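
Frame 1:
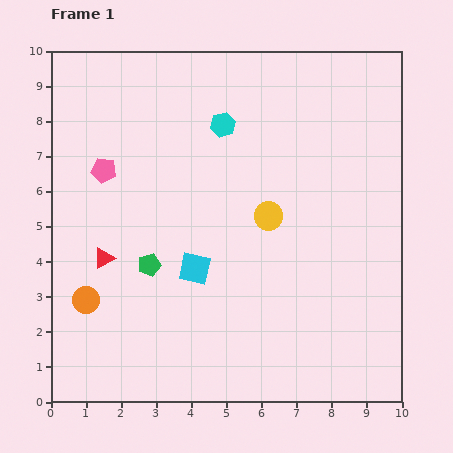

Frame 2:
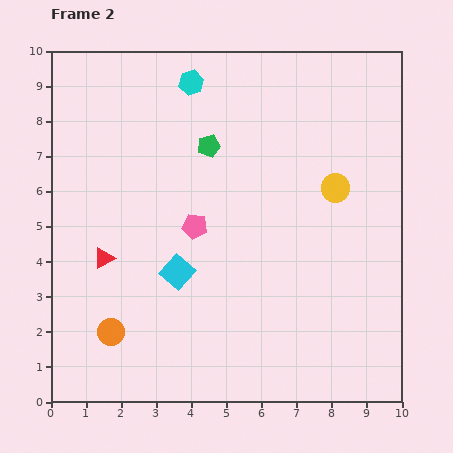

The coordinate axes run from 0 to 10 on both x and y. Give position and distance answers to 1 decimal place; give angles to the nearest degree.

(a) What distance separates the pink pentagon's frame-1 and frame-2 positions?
3.1

The pink pentagon moved from (1.5, 6.6) to (4.1, 5.0), a distance of √(2.6² + 1.6²) ≈ 3.1.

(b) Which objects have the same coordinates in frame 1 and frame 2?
the red triangle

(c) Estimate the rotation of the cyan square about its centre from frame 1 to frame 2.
28° clockwise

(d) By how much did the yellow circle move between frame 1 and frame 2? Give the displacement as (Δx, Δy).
(1.9, 0.8)

The yellow circle was at (6.2, 5.3) in frame 1 and (8.1, 6.1) in frame 2.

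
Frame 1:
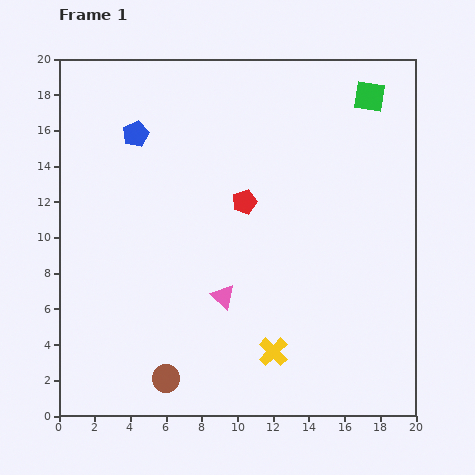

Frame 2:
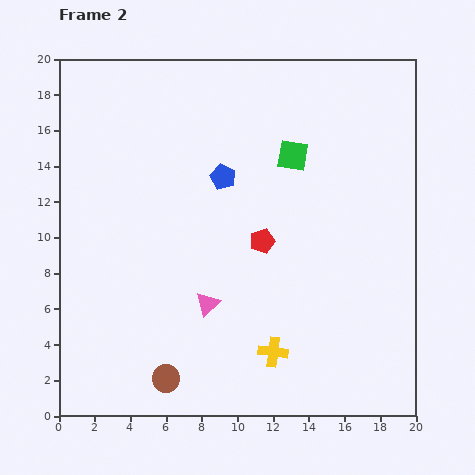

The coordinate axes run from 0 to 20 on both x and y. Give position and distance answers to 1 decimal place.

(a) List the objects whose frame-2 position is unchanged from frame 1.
the brown circle, the yellow cross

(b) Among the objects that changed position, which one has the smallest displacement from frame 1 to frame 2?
the pink triangle

(moved 1.0)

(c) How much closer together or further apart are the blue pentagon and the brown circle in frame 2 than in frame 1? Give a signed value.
-2.1

Distance in frame 1: 13.8. Distance in frame 2: 11.7.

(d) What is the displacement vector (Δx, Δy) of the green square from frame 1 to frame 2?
(-4.3, -3.3)

The green square was at (17.4, 17.9) in frame 1 and (13.1, 14.6) in frame 2.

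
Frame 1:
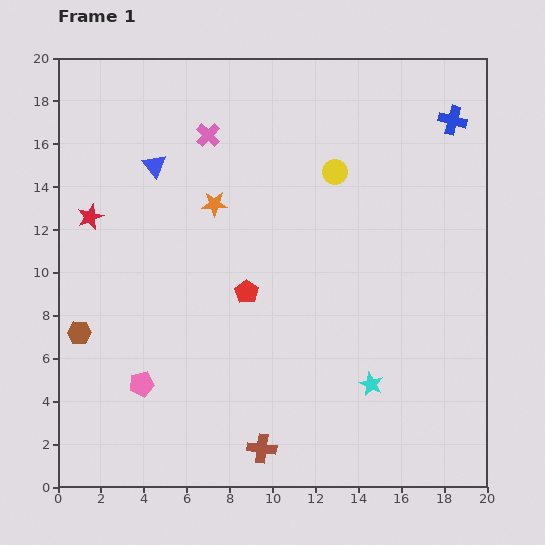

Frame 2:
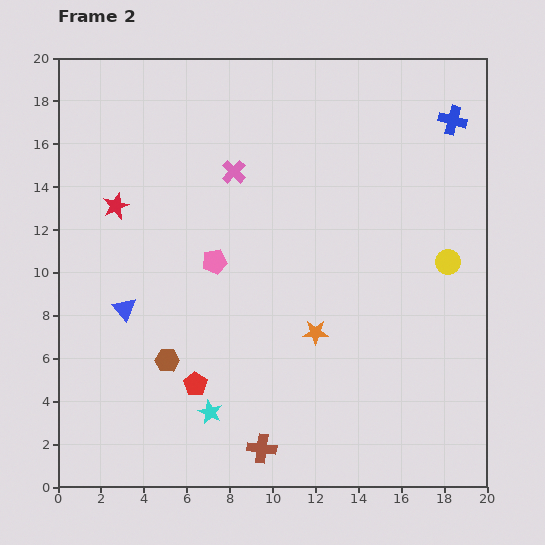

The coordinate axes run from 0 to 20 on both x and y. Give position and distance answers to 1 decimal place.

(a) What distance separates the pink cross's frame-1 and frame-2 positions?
2.1

The pink cross moved from (7.0, 16.4) to (8.2, 14.7), a distance of √(1.2² + 1.7²) ≈ 2.1.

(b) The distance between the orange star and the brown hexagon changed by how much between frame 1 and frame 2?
-1.7

Distance in frame 1: 8.7. Distance in frame 2: 7.0.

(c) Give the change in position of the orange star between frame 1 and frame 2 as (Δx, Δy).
(4.7, -6.0)

The orange star was at (7.3, 13.2) in frame 1 and (12.0, 7.2) in frame 2.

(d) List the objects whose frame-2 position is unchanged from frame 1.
the brown cross, the blue cross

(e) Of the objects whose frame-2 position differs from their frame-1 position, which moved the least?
the red star

(moved 1.3)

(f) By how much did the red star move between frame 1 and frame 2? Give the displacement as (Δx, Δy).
(1.2, 0.5)

The red star was at (1.5, 12.6) in frame 1 and (2.7, 13.1) in frame 2.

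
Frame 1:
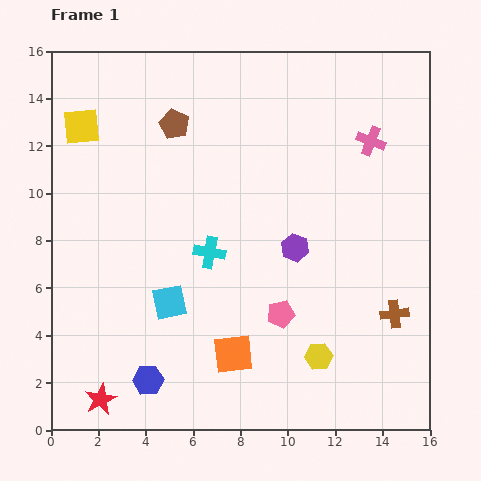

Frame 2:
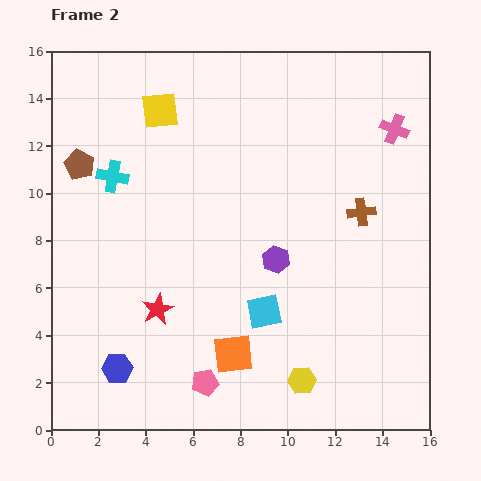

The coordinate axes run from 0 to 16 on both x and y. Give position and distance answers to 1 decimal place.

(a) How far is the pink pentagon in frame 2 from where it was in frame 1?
4.3

The pink pentagon moved from (9.7, 4.9) to (6.5, 2.0), a distance of √(3.2² + 2.9²) ≈ 4.3.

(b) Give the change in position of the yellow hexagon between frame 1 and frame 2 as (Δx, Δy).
(-0.7, -1.0)

The yellow hexagon was at (11.3, 3.1) in frame 1 and (10.6, 2.1) in frame 2.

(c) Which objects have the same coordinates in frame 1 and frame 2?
the orange square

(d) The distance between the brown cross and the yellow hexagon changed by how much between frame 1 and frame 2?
+3.8

Distance in frame 1: 3.7. Distance in frame 2: 7.5.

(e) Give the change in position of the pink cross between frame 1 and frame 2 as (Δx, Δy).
(1.0, 0.5)

The pink cross was at (13.5, 12.2) in frame 1 and (14.5, 12.7) in frame 2.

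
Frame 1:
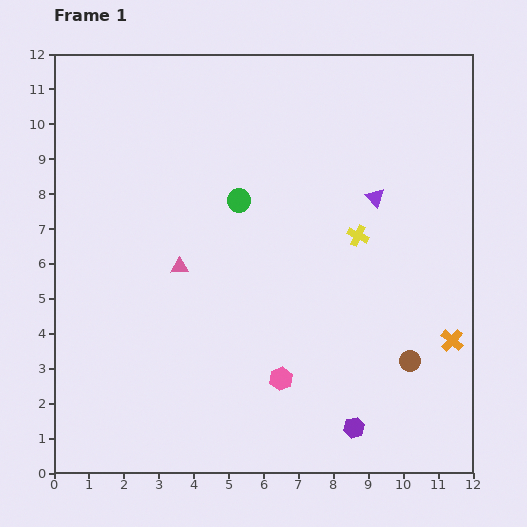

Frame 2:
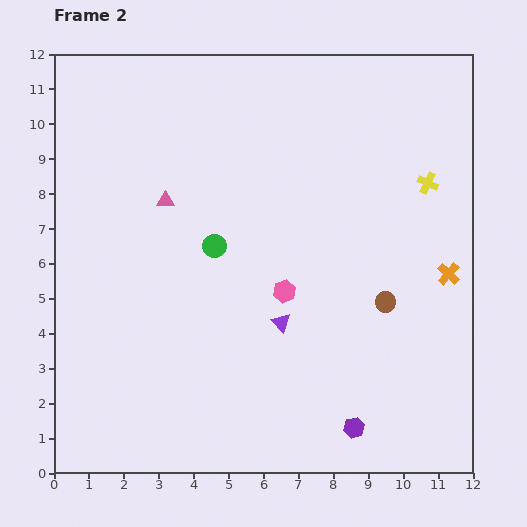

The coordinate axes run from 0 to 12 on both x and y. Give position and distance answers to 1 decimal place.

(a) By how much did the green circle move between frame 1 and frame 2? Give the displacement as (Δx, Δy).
(-0.7, -1.3)

The green circle was at (5.3, 7.8) in frame 1 and (4.6, 6.5) in frame 2.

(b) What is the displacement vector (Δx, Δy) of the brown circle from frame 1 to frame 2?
(-0.7, 1.7)

The brown circle was at (10.2, 3.2) in frame 1 and (9.5, 4.9) in frame 2.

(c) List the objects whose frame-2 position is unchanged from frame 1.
the purple hexagon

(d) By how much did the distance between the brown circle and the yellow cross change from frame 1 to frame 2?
-0.3

Distance in frame 1: 3.9. Distance in frame 2: 3.6.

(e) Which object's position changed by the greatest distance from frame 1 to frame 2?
the purple triangle

(moved 4.5; next 2.5)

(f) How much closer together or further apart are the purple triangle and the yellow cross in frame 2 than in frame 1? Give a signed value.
+4.6

Distance in frame 1: 1.2. Distance in frame 2: 5.8.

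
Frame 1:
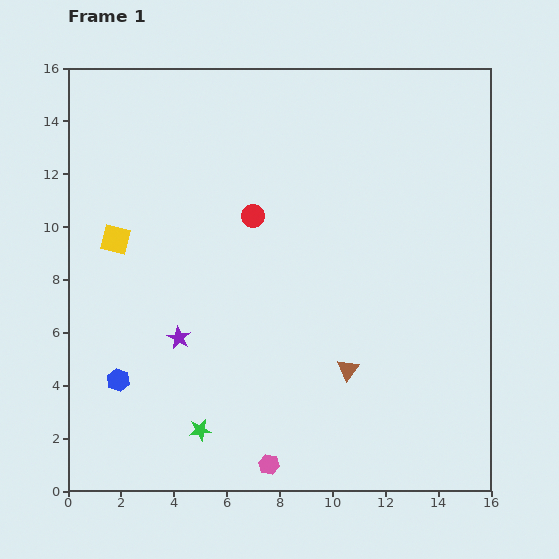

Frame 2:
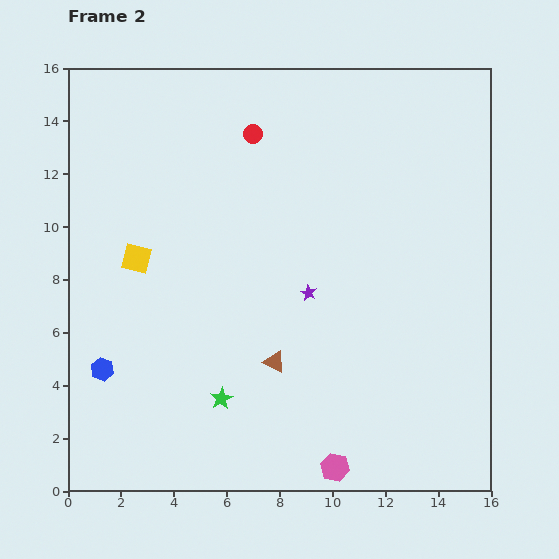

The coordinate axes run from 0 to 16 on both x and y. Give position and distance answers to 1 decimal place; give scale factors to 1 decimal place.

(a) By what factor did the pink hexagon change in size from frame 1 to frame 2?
1.4×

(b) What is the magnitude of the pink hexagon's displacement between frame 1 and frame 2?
2.5

The pink hexagon moved from (7.6, 1.0) to (10.1, 0.9), a distance of √(2.5² + 0.1²) ≈ 2.5.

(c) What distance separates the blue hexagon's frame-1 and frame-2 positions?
0.7

The blue hexagon moved from (1.9, 4.2) to (1.3, 4.6), a distance of √(0.6² + 0.4²) ≈ 0.7.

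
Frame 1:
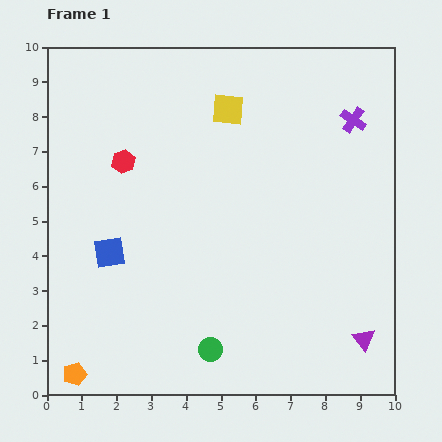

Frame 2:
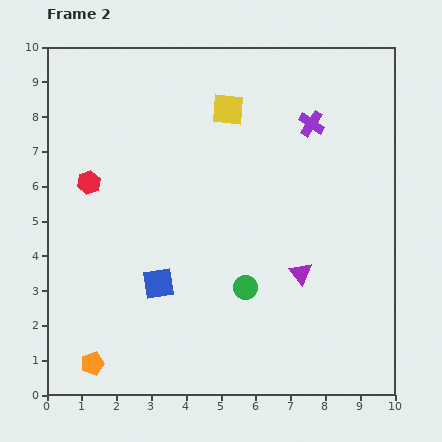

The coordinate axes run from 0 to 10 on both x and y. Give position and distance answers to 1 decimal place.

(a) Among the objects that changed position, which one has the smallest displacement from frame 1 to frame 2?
the orange pentagon

(moved 0.6)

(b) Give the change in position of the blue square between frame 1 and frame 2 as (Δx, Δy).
(1.4, -0.9)

The blue square was at (1.8, 4.1) in frame 1 and (3.2, 3.2) in frame 2.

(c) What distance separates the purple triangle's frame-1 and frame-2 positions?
2.6

The purple triangle moved from (9.1, 1.6) to (7.3, 3.5), a distance of √(1.8² + 1.9²) ≈ 2.6.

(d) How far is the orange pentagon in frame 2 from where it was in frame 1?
0.6

The orange pentagon moved from (0.8, 0.6) to (1.3, 0.9), a distance of √(0.5² + 0.3²) ≈ 0.6.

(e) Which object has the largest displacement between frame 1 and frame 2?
the purple triangle

(moved 2.6; next 2.1)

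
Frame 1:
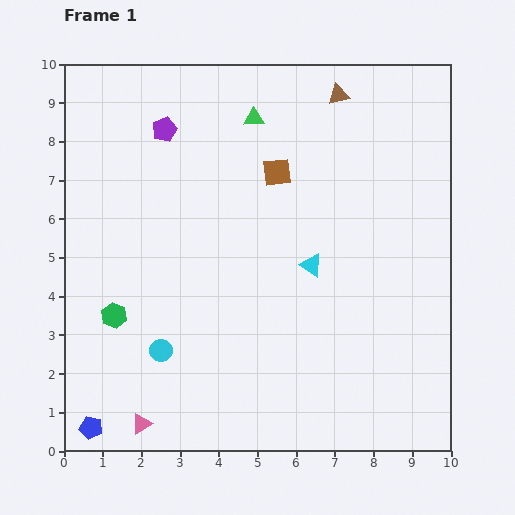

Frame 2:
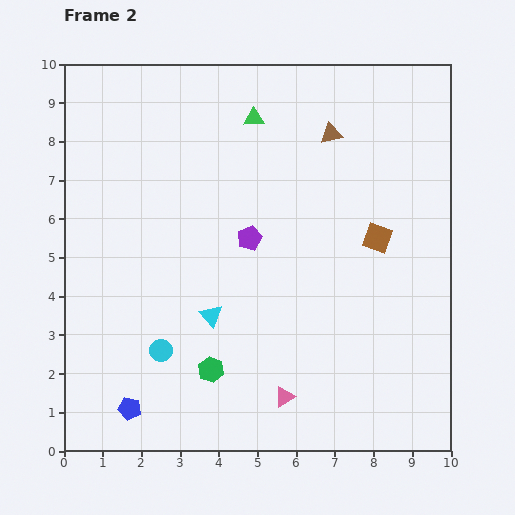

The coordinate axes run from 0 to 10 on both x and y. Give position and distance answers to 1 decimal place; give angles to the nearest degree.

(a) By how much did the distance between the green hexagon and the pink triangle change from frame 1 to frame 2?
-0.9

Distance in frame 1: 2.9. Distance in frame 2: 2.0.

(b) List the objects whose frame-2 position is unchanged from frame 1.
the cyan circle, the green triangle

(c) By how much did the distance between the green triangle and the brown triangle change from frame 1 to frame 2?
-0.3

Distance in frame 1: 2.3. Distance in frame 2: 2.0.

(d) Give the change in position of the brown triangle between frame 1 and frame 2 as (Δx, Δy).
(-0.2, -1.0)

The brown triangle was at (7.1, 9.2) in frame 1 and (6.9, 8.2) in frame 2.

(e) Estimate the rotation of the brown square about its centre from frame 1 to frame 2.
26° clockwise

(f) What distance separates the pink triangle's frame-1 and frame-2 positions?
3.8

The pink triangle moved from (2.0, 0.7) to (5.7, 1.4), a distance of √(3.7² + 0.7²) ≈ 3.8.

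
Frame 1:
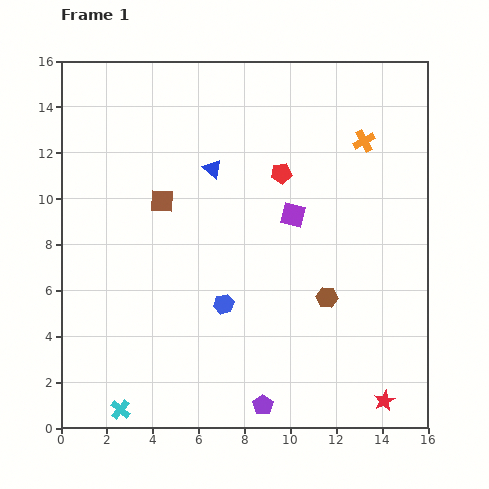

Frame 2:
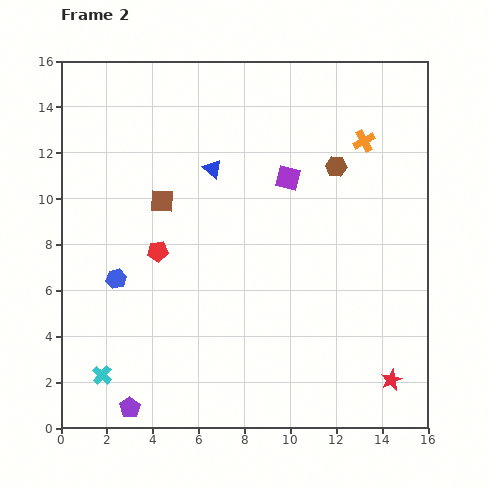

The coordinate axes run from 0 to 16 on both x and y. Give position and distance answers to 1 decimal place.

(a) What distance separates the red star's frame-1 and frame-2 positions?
0.9

The red star moved from (14.1, 1.2) to (14.4, 2.1), a distance of √(0.3² + 0.9²) ≈ 0.9.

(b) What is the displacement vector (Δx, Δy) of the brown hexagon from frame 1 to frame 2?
(0.4, 5.7)

The brown hexagon was at (11.6, 5.7) in frame 1 and (12.0, 11.4) in frame 2.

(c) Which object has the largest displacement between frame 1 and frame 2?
the red pentagon

(moved 6.4; next 5.8)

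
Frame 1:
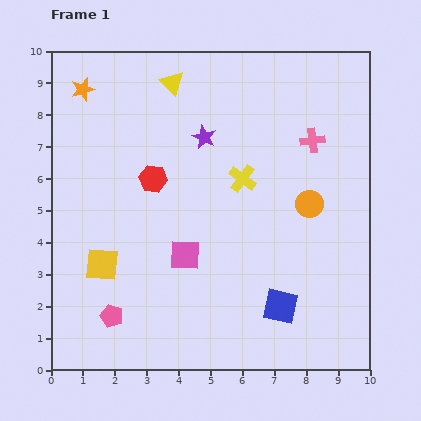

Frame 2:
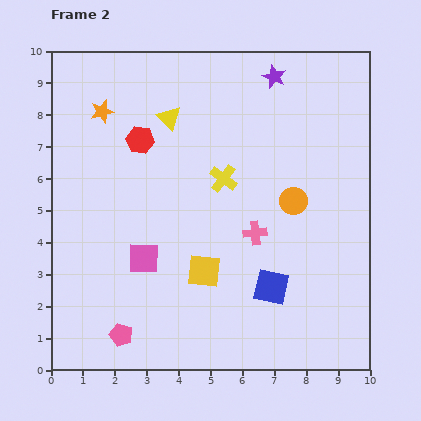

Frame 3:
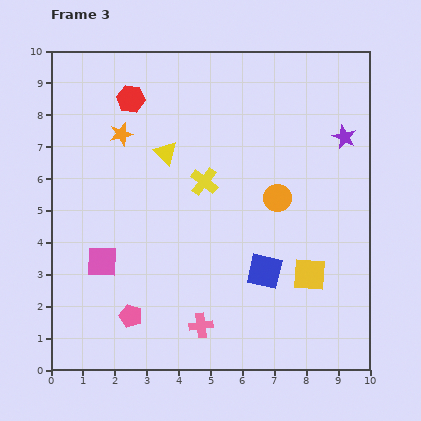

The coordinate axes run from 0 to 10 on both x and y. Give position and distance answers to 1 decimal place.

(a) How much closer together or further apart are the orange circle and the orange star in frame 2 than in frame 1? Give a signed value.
-1.4

Distance in frame 1: 8.0. Distance in frame 2: 6.6.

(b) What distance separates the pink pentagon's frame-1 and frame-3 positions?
0.6

The pink pentagon moved from (1.9, 1.7) to (2.5, 1.7), a distance of √(0.6² + 0.0²) ≈ 0.6.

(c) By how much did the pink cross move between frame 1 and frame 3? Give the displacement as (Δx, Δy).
(-3.5, -5.8)

The pink cross was at (8.2, 7.2) in frame 1 and (4.7, 1.4) in frame 3.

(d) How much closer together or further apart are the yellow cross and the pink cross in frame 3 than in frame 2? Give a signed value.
+2.5

Distance in frame 2: 2.0. Distance in frame 3: 4.5.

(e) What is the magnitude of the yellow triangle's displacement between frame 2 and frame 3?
1.1

The yellow triangle moved from (3.7, 7.9) to (3.6, 6.8), a distance of √(0.1² + 1.1²) ≈ 1.1.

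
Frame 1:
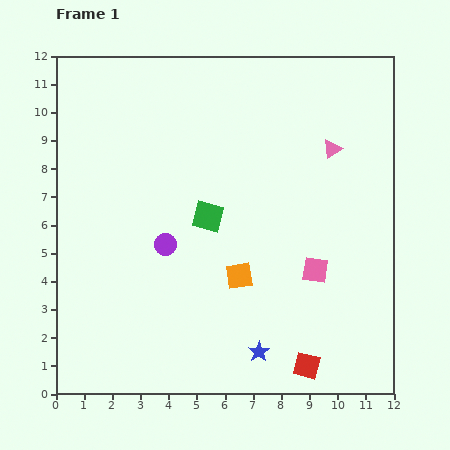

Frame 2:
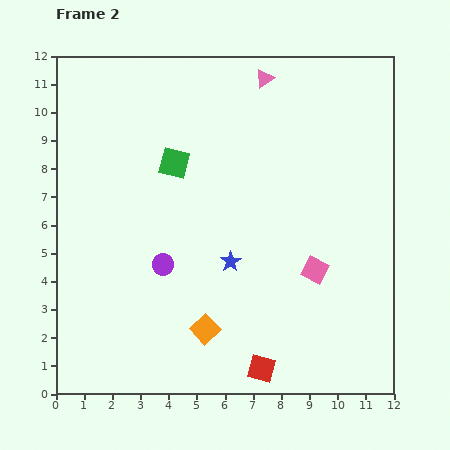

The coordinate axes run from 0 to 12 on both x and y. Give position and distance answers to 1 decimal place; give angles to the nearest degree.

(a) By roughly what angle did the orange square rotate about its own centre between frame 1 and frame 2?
35° counter-clockwise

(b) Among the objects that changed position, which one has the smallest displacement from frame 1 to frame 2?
the purple circle

(moved 0.7)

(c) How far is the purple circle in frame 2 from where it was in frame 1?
0.7

The purple circle moved from (3.9, 5.3) to (3.8, 4.6), a distance of √(0.1² + 0.7²) ≈ 0.7.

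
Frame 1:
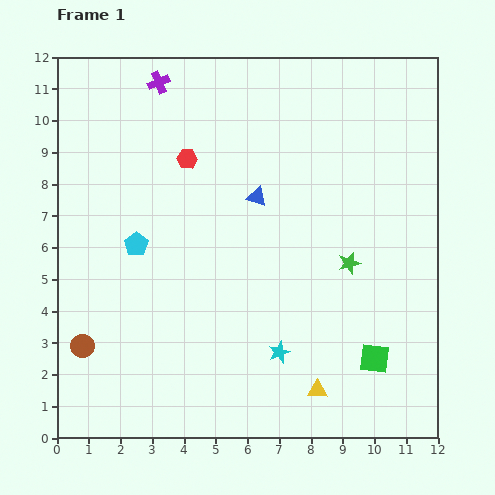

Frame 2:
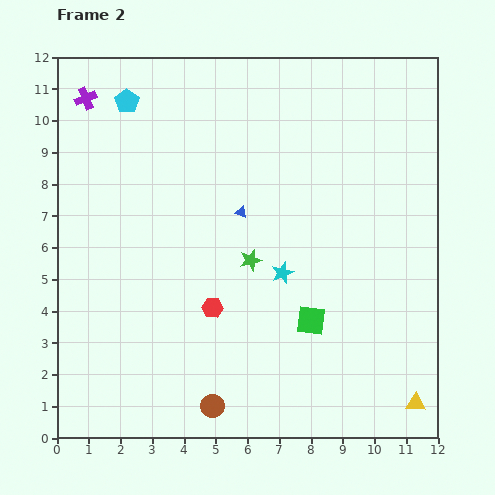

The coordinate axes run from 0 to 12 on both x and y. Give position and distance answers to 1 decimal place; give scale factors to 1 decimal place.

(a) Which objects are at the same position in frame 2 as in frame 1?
none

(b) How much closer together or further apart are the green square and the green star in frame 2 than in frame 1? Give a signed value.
-0.4

Distance in frame 1: 3.1. Distance in frame 2: 2.7.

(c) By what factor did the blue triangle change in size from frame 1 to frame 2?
0.6×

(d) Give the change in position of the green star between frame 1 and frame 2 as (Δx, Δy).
(-3.1, 0.1)

The green star was at (9.2, 5.5) in frame 1 and (6.1, 5.6) in frame 2.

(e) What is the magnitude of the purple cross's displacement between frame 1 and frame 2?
2.4

The purple cross moved from (3.2, 11.2) to (0.9, 10.7), a distance of √(2.3² + 0.5²) ≈ 2.4.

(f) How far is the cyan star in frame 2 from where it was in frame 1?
2.5

The cyan star moved from (7.0, 2.7) to (7.1, 5.2), a distance of √(0.1² + 2.5²) ≈ 2.5.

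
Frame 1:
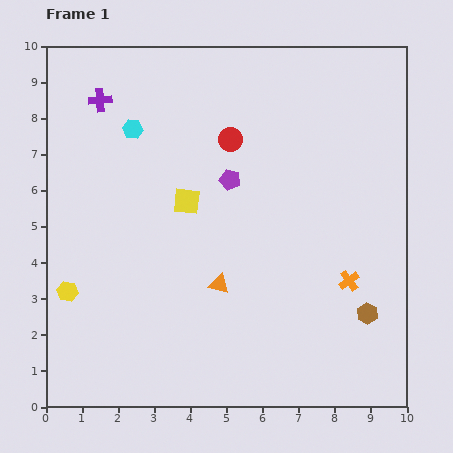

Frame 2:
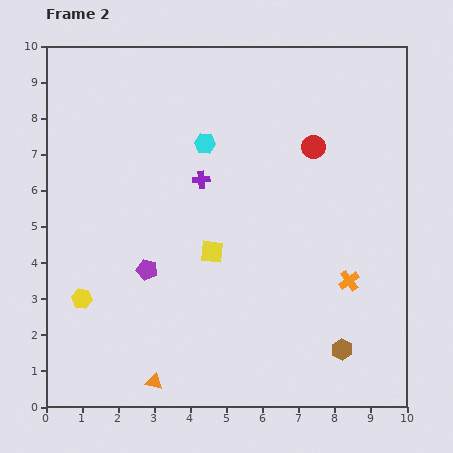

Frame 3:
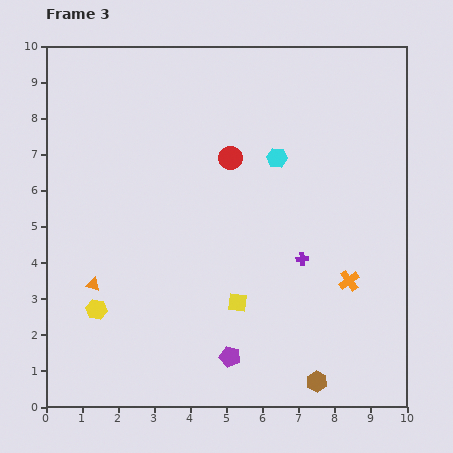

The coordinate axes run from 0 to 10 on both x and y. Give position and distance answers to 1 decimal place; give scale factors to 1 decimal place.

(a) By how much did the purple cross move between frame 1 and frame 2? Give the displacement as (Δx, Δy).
(2.8, -2.2)

The purple cross was at (1.5, 8.5) in frame 1 and (4.3, 6.3) in frame 2.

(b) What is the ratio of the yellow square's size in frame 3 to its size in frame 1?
0.7×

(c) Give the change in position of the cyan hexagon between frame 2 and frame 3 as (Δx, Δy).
(2.0, -0.4)

The cyan hexagon was at (4.4, 7.3) in frame 2 and (6.4, 6.9) in frame 3.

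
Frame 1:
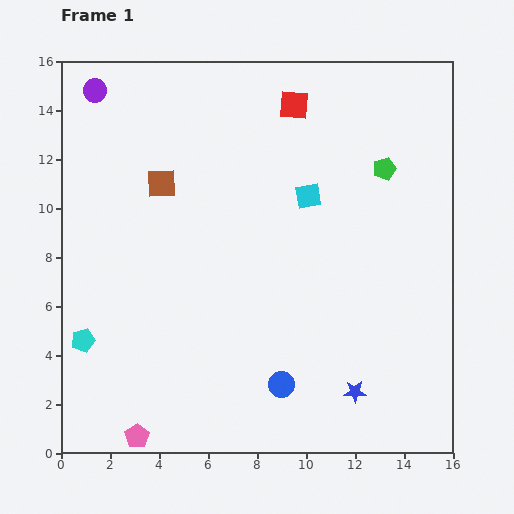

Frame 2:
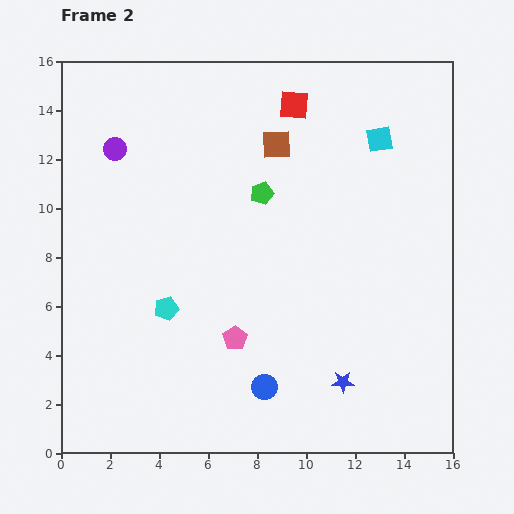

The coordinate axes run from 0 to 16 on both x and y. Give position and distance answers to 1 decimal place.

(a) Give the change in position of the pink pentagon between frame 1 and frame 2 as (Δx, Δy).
(4.0, 4.0)

The pink pentagon was at (3.1, 0.7) in frame 1 and (7.1, 4.7) in frame 2.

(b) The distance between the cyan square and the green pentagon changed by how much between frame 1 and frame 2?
+2.0

Distance in frame 1: 3.3. Distance in frame 2: 5.3.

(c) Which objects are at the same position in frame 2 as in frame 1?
the red square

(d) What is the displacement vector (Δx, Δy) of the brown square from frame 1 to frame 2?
(4.7, 1.6)

The brown square was at (4.1, 11.0) in frame 1 and (8.8, 12.6) in frame 2.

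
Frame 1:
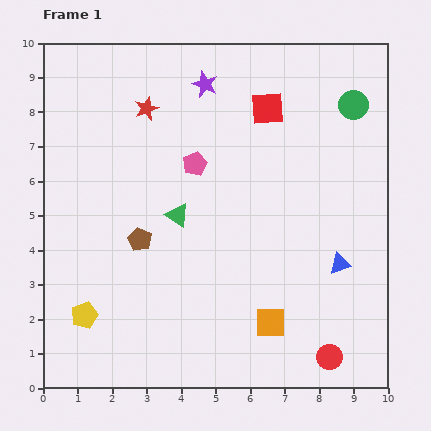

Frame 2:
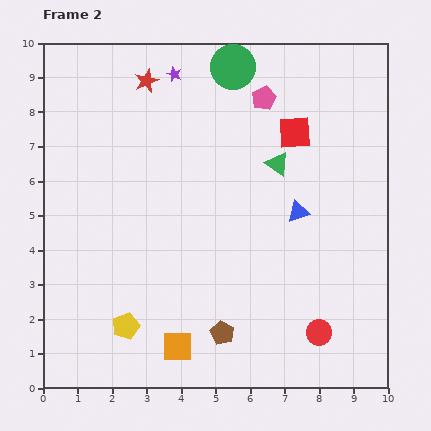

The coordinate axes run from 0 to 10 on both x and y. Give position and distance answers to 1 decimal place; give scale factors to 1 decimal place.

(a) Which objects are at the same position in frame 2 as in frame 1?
none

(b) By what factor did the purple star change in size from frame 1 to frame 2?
0.6×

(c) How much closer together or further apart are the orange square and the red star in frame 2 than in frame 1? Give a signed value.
+0.6

Distance in frame 1: 7.2. Distance in frame 2: 7.8.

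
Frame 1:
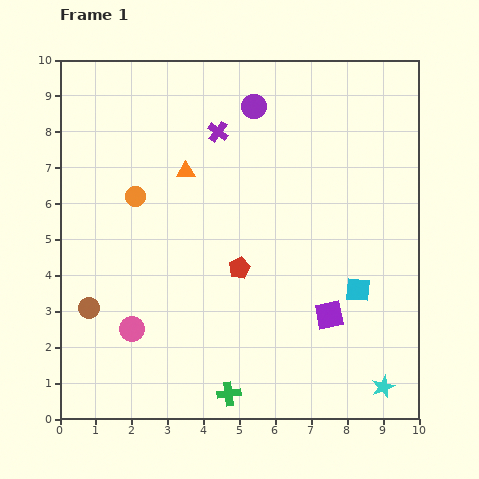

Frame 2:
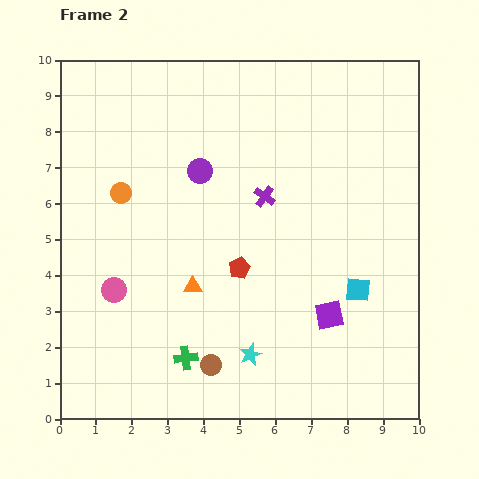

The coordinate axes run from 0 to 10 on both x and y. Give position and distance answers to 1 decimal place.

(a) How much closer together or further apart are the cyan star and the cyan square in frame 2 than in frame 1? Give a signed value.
+0.7

Distance in frame 1: 2.8. Distance in frame 2: 3.5.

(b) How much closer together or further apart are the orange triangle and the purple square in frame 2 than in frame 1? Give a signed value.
-1.8

Distance in frame 1: 5.7. Distance in frame 2: 3.9.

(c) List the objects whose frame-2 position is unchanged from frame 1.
the red pentagon, the purple square, the cyan square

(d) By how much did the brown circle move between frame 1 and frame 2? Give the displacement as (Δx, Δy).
(3.4, -1.6)

The brown circle was at (0.8, 3.1) in frame 1 and (4.2, 1.5) in frame 2.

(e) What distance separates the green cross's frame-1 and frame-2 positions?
1.6

The green cross moved from (4.7, 0.7) to (3.5, 1.7), a distance of √(1.2² + 1.0²) ≈ 1.6.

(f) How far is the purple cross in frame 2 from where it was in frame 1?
2.2

The purple cross moved from (4.4, 8.0) to (5.7, 6.2), a distance of √(1.3² + 1.8²) ≈ 2.2.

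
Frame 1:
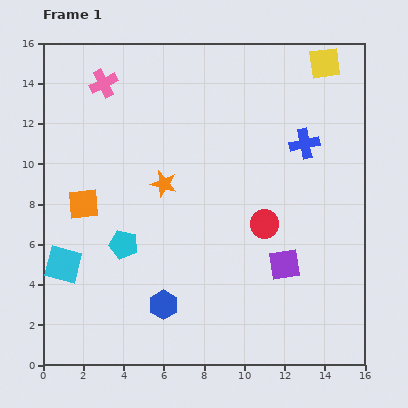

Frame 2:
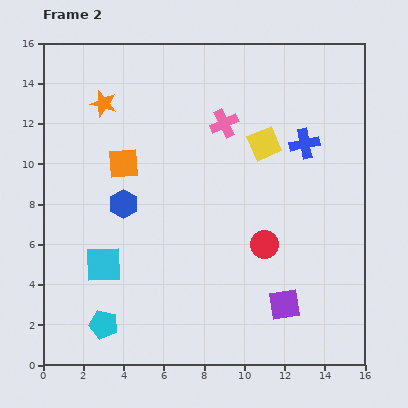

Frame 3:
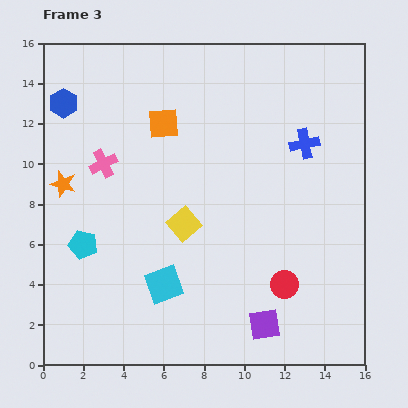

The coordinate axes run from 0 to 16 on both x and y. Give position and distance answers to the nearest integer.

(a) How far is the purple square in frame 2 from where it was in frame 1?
2

The purple square moved from (12, 5) to (12, 3), a distance of √(0² + 2²) ≈ 2.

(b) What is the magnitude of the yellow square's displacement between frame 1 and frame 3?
11

The yellow square moved from (14, 15) to (7, 7), a distance of √(7² + 8²) ≈ 11.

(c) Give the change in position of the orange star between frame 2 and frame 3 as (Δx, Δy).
(-2, -4)

The orange star was at (3, 13) in frame 2 and (1, 9) in frame 3.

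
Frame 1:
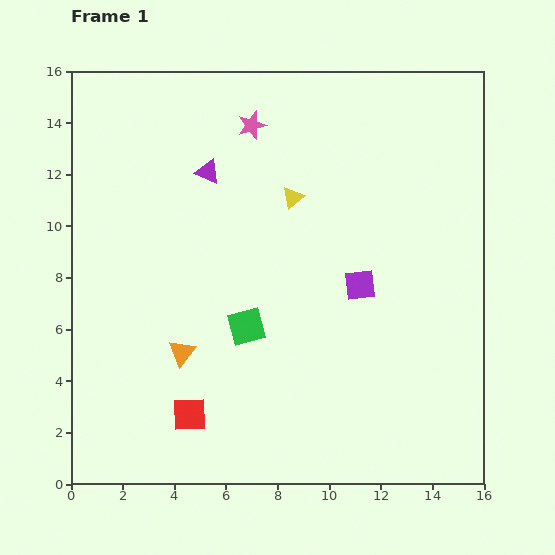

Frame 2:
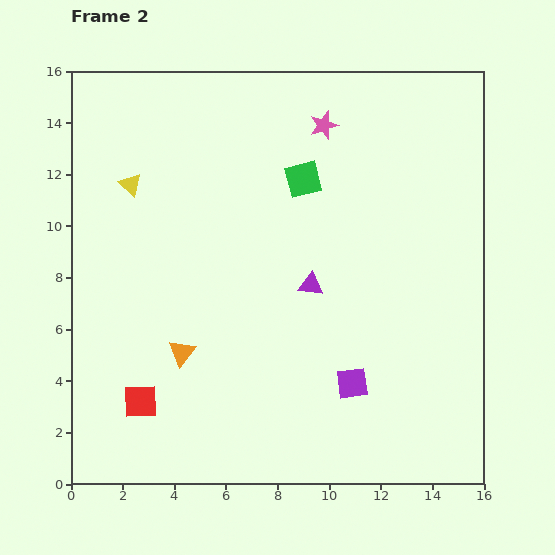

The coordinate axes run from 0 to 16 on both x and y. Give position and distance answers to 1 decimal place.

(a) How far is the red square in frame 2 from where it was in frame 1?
2.0

The red square moved from (4.6, 2.7) to (2.7, 3.2), a distance of √(1.9² + 0.5²) ≈ 2.0.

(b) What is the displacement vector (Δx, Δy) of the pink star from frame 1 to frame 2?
(2.8, 0.0)

The pink star was at (7.0, 13.9) in frame 1 and (9.8, 13.9) in frame 2.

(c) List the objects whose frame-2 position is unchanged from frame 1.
the orange triangle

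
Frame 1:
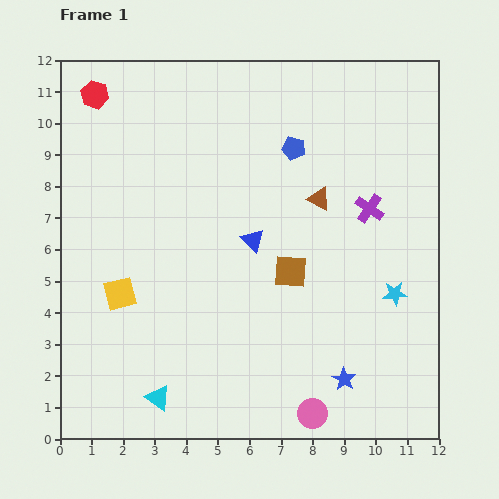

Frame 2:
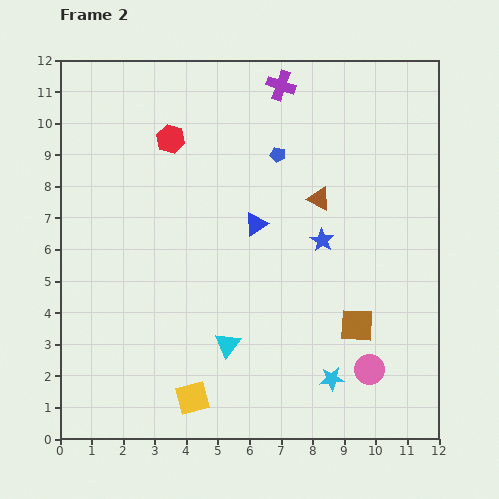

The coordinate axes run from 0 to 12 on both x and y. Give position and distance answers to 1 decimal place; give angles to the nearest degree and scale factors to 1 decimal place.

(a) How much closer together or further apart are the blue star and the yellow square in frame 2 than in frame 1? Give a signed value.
-1.1

Distance in frame 1: 7.6. Distance in frame 2: 6.5.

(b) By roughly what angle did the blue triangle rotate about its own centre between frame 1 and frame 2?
42° clockwise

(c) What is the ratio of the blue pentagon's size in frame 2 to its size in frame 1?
0.6×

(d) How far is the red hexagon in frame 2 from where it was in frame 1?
2.8

The red hexagon moved from (1.1, 10.9) to (3.5, 9.5), a distance of √(2.4² + 1.4²) ≈ 2.8.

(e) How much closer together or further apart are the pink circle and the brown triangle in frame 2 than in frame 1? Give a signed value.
-1.2

Distance in frame 1: 6.8. Distance in frame 2: 5.6.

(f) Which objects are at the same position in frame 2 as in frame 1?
the brown triangle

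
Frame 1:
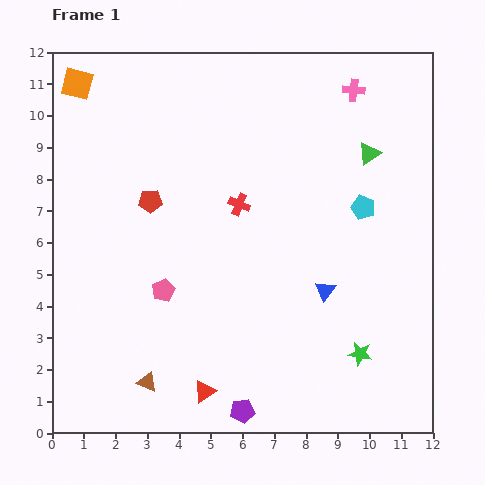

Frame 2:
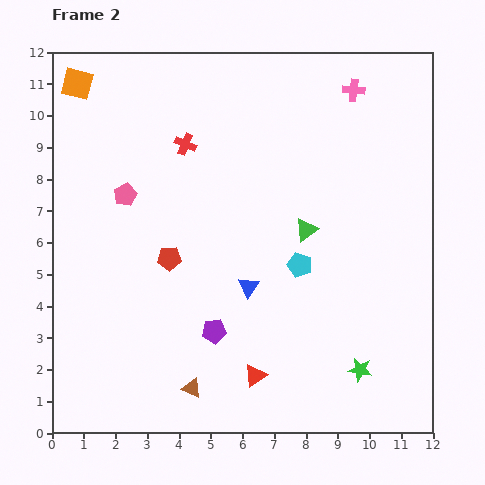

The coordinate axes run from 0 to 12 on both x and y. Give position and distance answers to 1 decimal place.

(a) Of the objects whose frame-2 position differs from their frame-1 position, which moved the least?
the green star

(moved 0.5)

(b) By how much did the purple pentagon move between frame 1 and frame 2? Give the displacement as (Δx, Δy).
(-0.9, 2.5)

The purple pentagon was at (6.0, 0.7) in frame 1 and (5.1, 3.2) in frame 2.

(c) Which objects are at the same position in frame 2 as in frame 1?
the pink cross, the orange square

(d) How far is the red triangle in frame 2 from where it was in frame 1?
1.7

The red triangle moved from (4.8, 1.3) to (6.4, 1.8), a distance of √(1.6² + 0.5²) ≈ 1.7.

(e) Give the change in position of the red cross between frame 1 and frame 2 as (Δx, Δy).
(-1.7, 1.9)

The red cross was at (5.9, 7.2) in frame 1 and (4.2, 9.1) in frame 2.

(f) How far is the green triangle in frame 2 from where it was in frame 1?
3.1

The green triangle moved from (10.0, 8.8) to (8.0, 6.4), a distance of √(2.0² + 2.4²) ≈ 3.1.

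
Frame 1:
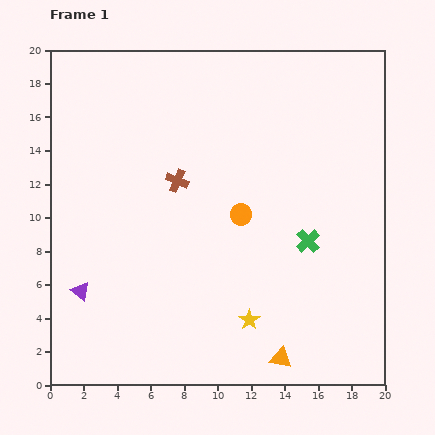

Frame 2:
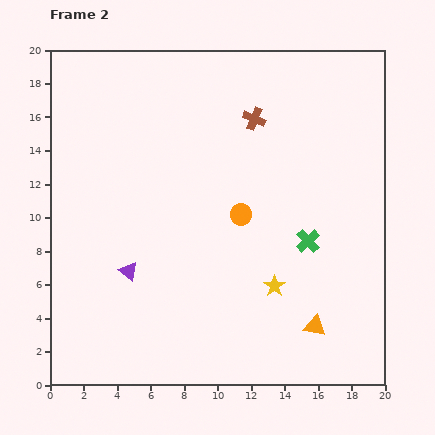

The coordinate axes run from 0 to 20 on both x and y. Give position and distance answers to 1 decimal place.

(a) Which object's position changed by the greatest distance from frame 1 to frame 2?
the brown cross

(moved 5.9; next 3.1)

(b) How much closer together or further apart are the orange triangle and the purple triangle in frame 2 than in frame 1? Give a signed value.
-1.0

Distance in frame 1: 12.6. Distance in frame 2: 11.6.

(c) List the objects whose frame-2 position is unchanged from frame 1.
the green cross, the orange circle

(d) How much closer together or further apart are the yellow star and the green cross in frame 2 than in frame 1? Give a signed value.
-2.5

Distance in frame 1: 5.9. Distance in frame 2: 3.4.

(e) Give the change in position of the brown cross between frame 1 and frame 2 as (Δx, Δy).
(4.6, 3.7)

The brown cross was at (7.6, 12.2) in frame 1 and (12.2, 15.9) in frame 2.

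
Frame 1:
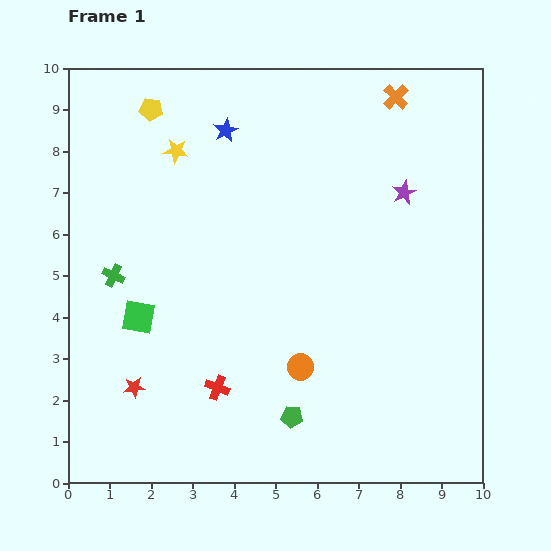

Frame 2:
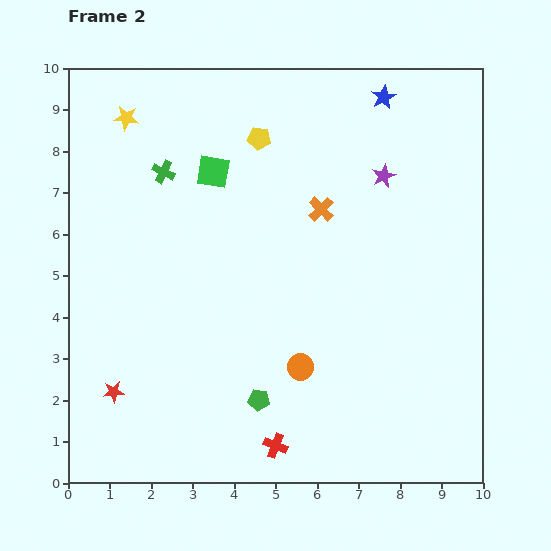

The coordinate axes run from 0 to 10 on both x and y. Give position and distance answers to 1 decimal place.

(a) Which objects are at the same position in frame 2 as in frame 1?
the orange circle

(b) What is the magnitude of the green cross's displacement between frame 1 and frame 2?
2.8

The green cross moved from (1.1, 5.0) to (2.3, 7.5), a distance of √(1.2² + 2.5²) ≈ 2.8.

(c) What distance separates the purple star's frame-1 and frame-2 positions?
0.6

The purple star moved from (8.1, 7.0) to (7.6, 7.4), a distance of √(0.5² + 0.4²) ≈ 0.6.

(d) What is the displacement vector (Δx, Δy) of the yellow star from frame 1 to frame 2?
(-1.2, 0.8)

The yellow star was at (2.6, 8.0) in frame 1 and (1.4, 8.8) in frame 2.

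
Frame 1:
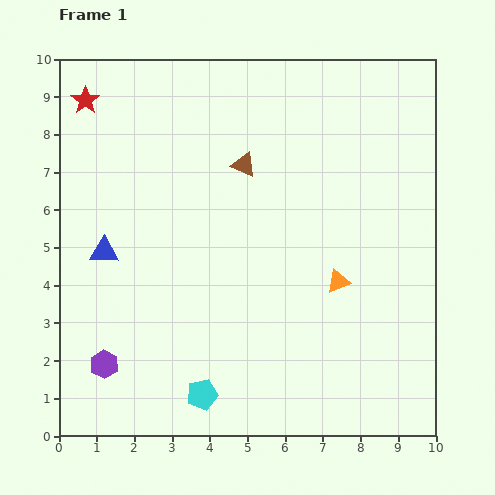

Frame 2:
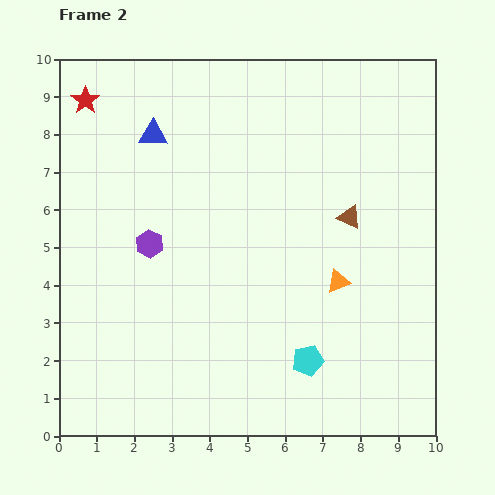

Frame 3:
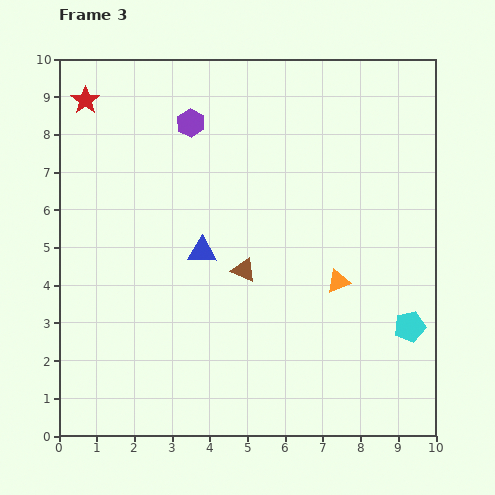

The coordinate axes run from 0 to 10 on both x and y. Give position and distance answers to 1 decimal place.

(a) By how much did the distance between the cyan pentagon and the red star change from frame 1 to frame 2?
+0.7

Distance in frame 1: 8.4. Distance in frame 2: 9.1.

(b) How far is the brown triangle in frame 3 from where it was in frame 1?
2.8

The brown triangle moved from (4.9, 7.2) to (4.9, 4.4), a distance of √(0.0² + 2.8²) ≈ 2.8.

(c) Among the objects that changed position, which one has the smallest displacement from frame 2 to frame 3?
the cyan pentagon

(moved 2.8)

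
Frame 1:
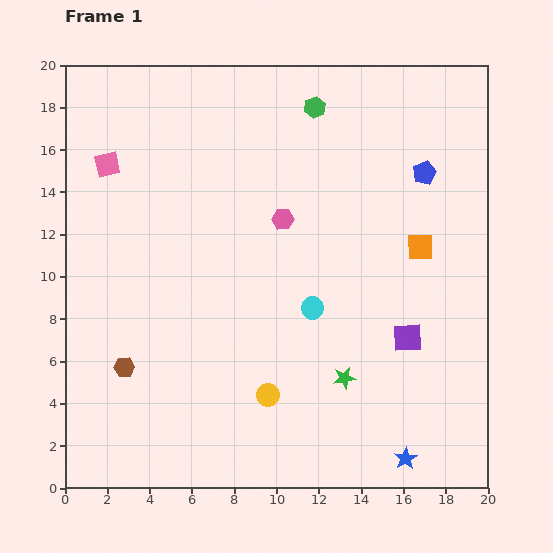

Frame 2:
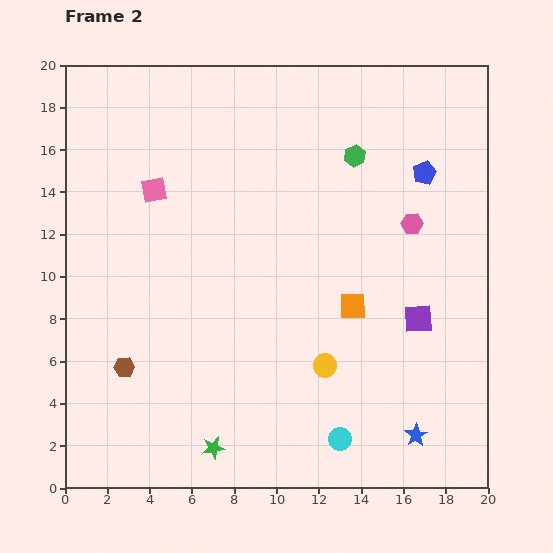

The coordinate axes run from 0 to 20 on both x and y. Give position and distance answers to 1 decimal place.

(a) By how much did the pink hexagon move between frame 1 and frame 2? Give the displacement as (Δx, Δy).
(6.1, -0.2)

The pink hexagon was at (10.3, 12.7) in frame 1 and (16.4, 12.5) in frame 2.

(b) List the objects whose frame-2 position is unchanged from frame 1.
the brown hexagon, the blue pentagon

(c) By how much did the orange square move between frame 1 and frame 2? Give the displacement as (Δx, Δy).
(-3.2, -2.8)

The orange square was at (16.8, 11.4) in frame 1 and (13.6, 8.6) in frame 2.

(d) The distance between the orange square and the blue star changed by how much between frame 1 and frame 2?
-3.2

Distance in frame 1: 10.0. Distance in frame 2: 6.8.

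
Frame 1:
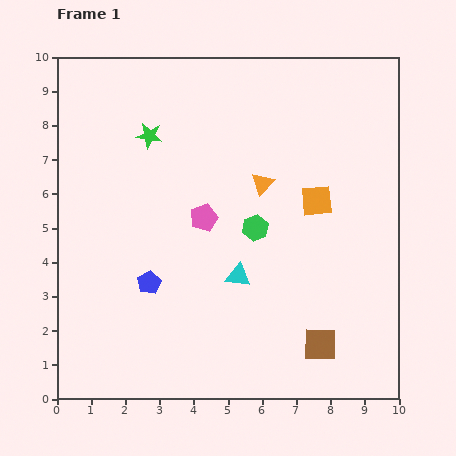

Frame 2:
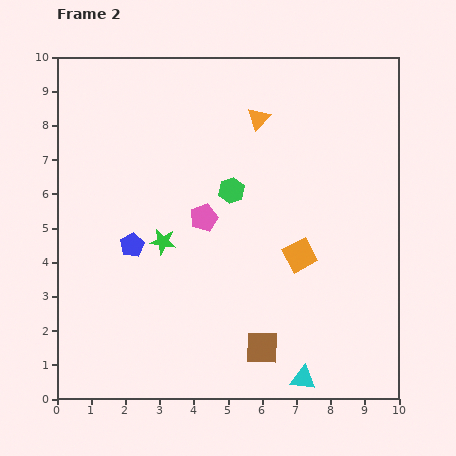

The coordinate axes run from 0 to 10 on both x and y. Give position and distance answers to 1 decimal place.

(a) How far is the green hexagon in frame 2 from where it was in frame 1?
1.3

The green hexagon moved from (5.8, 5.0) to (5.1, 6.1), a distance of √(0.7² + 1.1²) ≈ 1.3.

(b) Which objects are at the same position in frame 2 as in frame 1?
the pink pentagon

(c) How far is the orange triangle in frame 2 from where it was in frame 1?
1.9

The orange triangle moved from (6.0, 6.3) to (5.9, 8.2), a distance of √(0.1² + 1.9²) ≈ 1.9.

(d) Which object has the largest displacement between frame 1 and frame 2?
the cyan triangle

(moved 3.6; next 3.1)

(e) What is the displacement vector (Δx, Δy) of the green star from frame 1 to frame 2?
(0.4, -3.1)

The green star was at (2.7, 7.7) in frame 1 and (3.1, 4.6) in frame 2.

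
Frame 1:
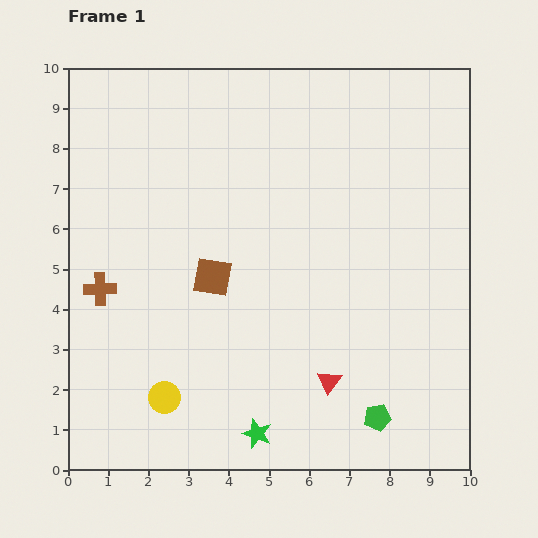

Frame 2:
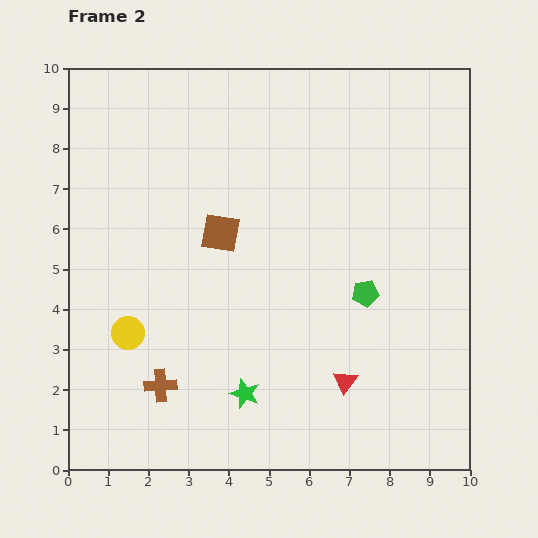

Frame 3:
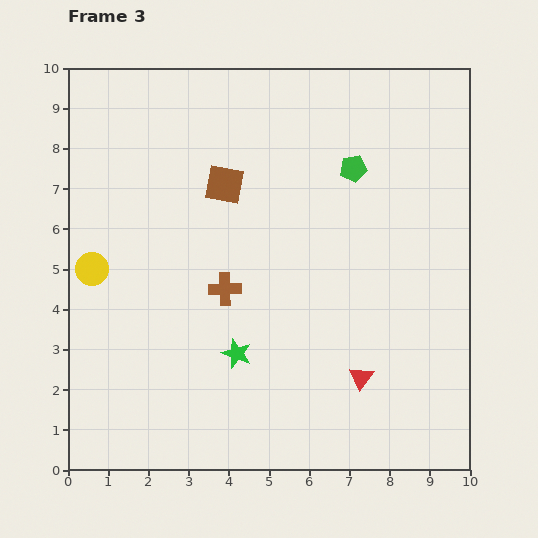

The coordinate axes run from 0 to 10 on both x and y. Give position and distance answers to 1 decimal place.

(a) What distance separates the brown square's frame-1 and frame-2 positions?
1.1

The brown square moved from (3.6, 4.8) to (3.8, 5.9), a distance of √(0.2² + 1.1²) ≈ 1.1.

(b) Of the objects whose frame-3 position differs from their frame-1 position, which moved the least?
the red triangle

(moved 0.8)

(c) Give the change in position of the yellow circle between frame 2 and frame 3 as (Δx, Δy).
(-0.9, 1.6)

The yellow circle was at (1.5, 3.4) in frame 2 and (0.6, 5.0) in frame 3.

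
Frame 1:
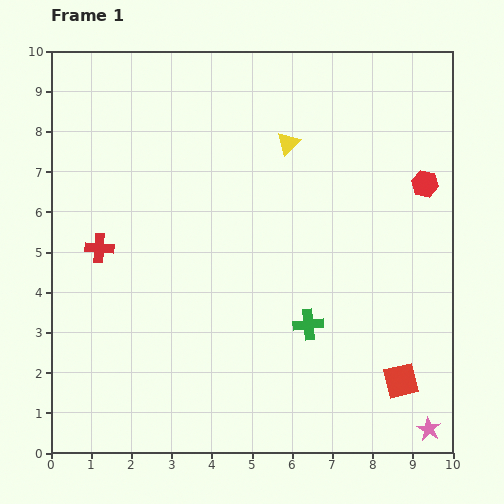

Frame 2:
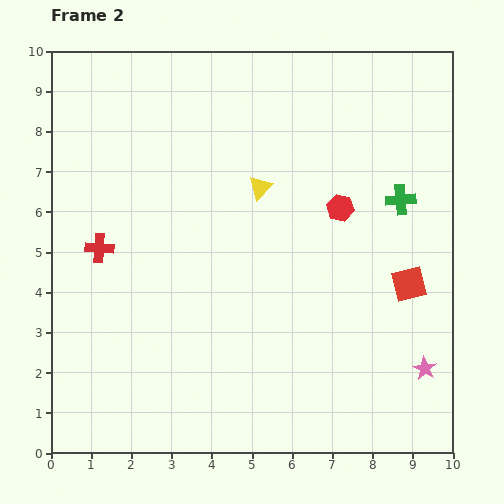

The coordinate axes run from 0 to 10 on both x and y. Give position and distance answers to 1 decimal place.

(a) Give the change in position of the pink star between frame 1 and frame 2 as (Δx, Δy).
(-0.1, 1.5)

The pink star was at (9.4, 0.6) in frame 1 and (9.3, 2.1) in frame 2.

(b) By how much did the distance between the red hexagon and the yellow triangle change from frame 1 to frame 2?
-1.4

Distance in frame 1: 3.5. Distance in frame 2: 2.1.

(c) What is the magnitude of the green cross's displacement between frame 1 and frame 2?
3.9

The green cross moved from (6.4, 3.2) to (8.7, 6.3), a distance of √(2.3² + 3.1²) ≈ 3.9.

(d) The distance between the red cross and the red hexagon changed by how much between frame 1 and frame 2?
-2.2

Distance in frame 1: 8.3. Distance in frame 2: 6.1.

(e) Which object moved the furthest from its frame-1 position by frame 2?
the green cross

(moved 3.9; next 2.4)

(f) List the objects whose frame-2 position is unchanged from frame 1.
the red cross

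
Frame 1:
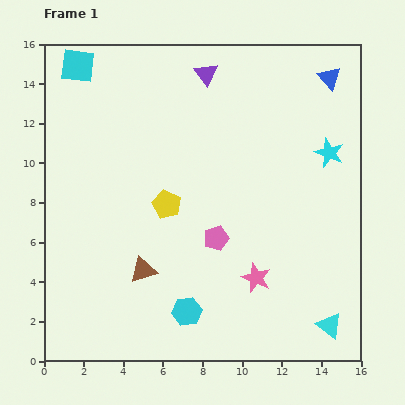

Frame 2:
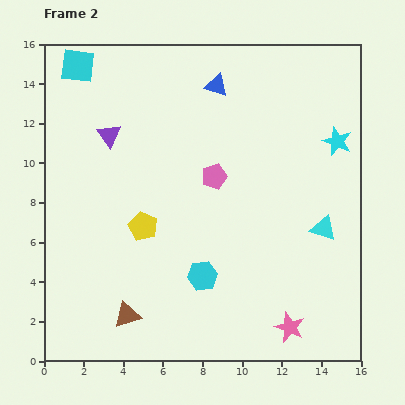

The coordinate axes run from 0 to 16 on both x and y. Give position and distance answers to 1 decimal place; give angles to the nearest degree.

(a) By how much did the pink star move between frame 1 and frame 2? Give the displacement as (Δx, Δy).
(1.7, -2.5)

The pink star was at (10.7, 4.2) in frame 1 and (12.4, 1.7) in frame 2.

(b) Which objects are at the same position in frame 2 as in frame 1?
the cyan square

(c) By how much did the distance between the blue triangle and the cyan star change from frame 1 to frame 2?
+2.9

Distance in frame 1: 3.8. Distance in frame 2: 6.7.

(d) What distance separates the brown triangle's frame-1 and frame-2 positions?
2.4

The brown triangle moved from (5.0, 4.6) to (4.2, 2.3), a distance of √(0.8² + 2.3²) ≈ 2.4.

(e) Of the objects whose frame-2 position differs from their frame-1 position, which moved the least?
the cyan star

(moved 0.7)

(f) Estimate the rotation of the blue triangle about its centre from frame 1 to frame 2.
31° counter-clockwise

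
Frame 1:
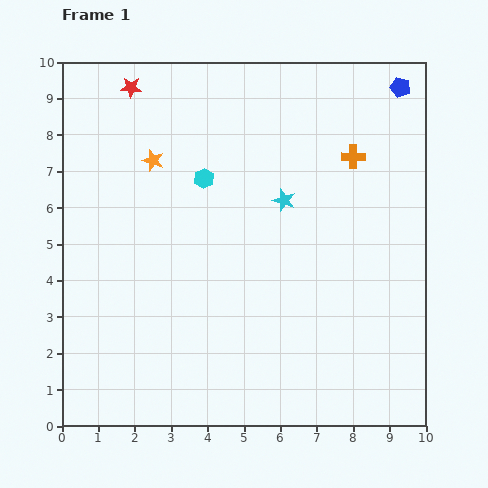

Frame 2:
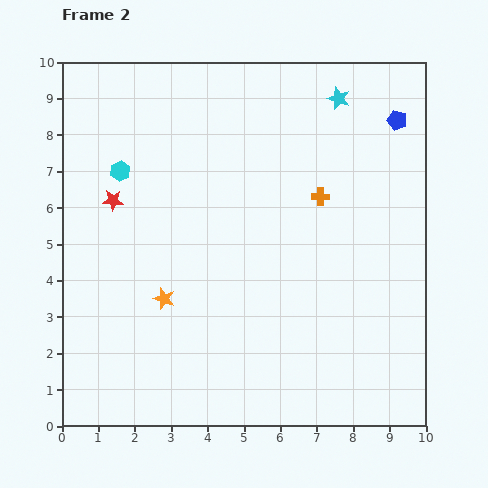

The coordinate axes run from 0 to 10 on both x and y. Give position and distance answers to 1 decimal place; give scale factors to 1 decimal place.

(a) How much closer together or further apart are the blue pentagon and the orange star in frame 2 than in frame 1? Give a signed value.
+1.0

Distance in frame 1: 7.1. Distance in frame 2: 8.1.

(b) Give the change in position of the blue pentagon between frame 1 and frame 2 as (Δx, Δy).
(-0.1, -0.9)

The blue pentagon was at (9.3, 9.3) in frame 1 and (9.2, 8.4) in frame 2.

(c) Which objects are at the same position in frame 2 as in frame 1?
none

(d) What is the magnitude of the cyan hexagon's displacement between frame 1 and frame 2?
2.3

The cyan hexagon moved from (3.9, 6.8) to (1.6, 7.0), a distance of √(2.3² + 0.2²) ≈ 2.3.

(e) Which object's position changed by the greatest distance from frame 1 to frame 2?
the orange star

(moved 3.8; next 3.2)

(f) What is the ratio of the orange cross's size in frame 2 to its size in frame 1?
0.8×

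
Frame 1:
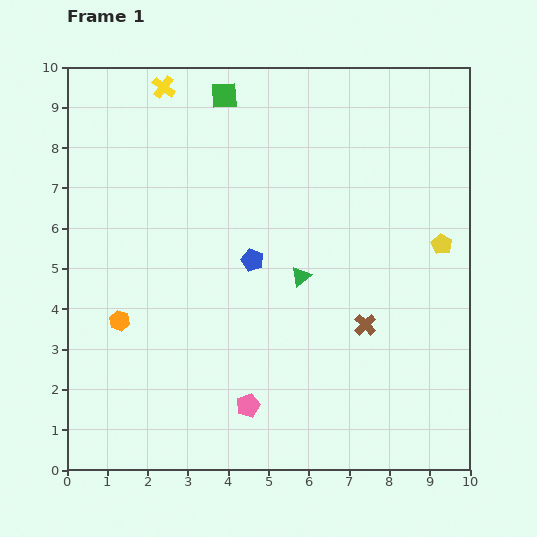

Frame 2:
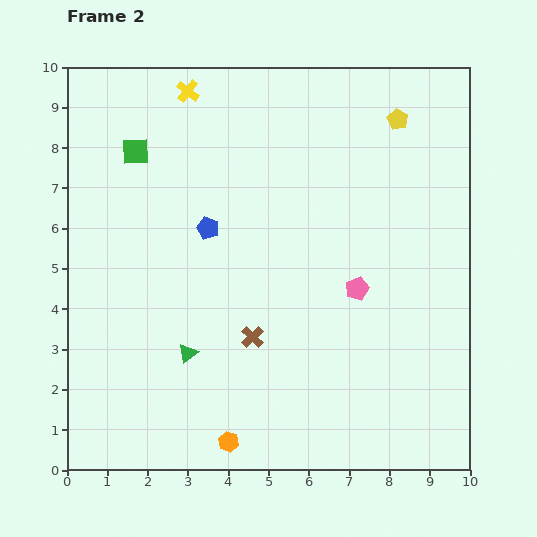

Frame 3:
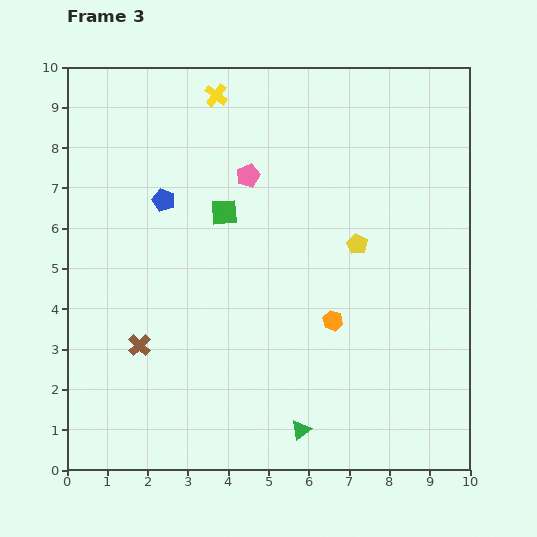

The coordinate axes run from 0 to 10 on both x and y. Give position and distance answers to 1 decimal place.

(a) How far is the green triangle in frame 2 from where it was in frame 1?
3.4

The green triangle moved from (5.8, 4.8) to (3.0, 2.9), a distance of √(2.8² + 1.9²) ≈ 3.4.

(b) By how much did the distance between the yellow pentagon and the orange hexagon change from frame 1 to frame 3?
-6.2

Distance in frame 1: 8.2. Distance in frame 3: 2.0.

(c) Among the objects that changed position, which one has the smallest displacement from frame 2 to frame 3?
the yellow cross

(moved 0.7)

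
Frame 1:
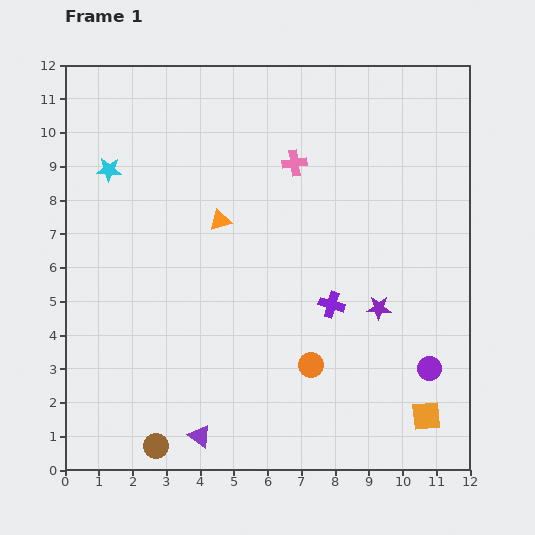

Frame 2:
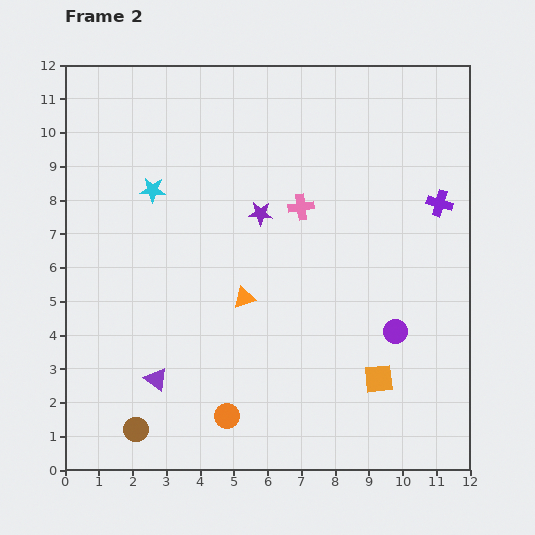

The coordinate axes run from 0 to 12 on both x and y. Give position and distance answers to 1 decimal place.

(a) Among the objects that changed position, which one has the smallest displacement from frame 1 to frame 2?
the brown circle

(moved 0.8)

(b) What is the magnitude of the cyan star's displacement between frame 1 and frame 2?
1.4

The cyan star moved from (1.3, 8.9) to (2.6, 8.3), a distance of √(1.3² + 0.6²) ≈ 1.4.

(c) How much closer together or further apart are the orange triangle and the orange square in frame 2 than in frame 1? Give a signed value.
-3.7

Distance in frame 1: 8.4. Distance in frame 2: 4.7.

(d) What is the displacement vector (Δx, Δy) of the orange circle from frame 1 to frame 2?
(-2.5, -1.5)

The orange circle was at (7.3, 3.1) in frame 1 and (4.8, 1.6) in frame 2.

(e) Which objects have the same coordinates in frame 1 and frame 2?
none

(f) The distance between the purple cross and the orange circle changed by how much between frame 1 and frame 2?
+7.0

Distance in frame 1: 1.9. Distance in frame 2: 8.9.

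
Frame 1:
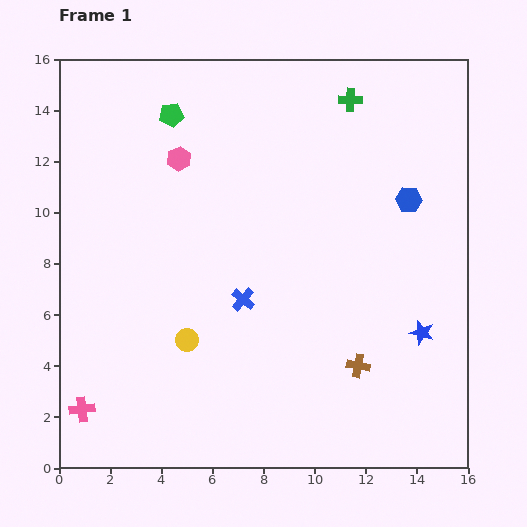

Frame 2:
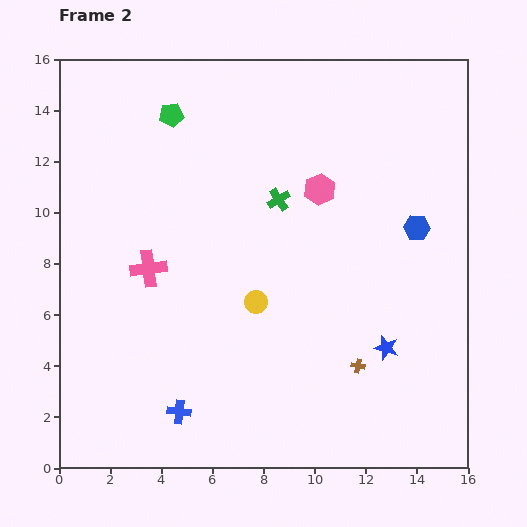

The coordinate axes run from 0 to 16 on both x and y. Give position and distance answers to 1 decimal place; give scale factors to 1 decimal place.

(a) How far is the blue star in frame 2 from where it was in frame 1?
1.5

The blue star moved from (14.2, 5.3) to (12.8, 4.7), a distance of √(1.4² + 0.6²) ≈ 1.5.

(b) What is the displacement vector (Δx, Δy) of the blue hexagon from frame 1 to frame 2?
(0.3, -1.1)

The blue hexagon was at (13.7, 10.5) in frame 1 and (14.0, 9.4) in frame 2.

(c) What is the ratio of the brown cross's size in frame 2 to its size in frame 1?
0.6×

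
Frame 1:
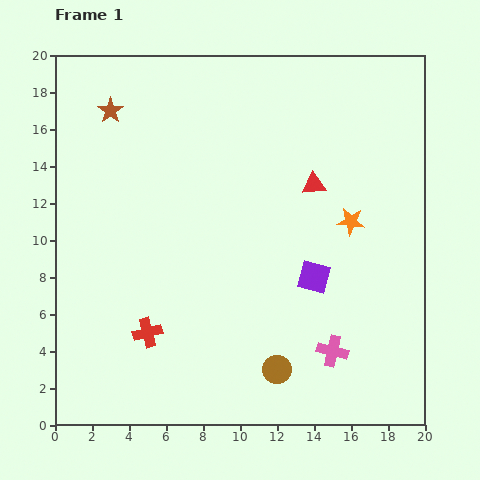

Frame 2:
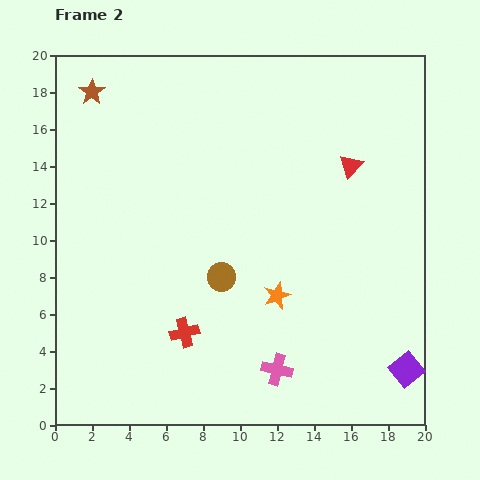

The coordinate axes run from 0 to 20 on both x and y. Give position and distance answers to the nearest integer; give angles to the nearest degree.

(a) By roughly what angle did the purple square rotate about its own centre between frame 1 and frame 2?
35° clockwise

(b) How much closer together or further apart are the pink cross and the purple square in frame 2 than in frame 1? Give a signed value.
+3

Distance in frame 1: 4. Distance in frame 2: 7.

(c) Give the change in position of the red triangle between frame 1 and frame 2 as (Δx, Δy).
(2, 1)

The red triangle was at (14, 13) in frame 1 and (16, 14) in frame 2.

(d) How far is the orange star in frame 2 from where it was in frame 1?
6

The orange star moved from (16, 11) to (12, 7), a distance of √(4² + 4²) ≈ 6.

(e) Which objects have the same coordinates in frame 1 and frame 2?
none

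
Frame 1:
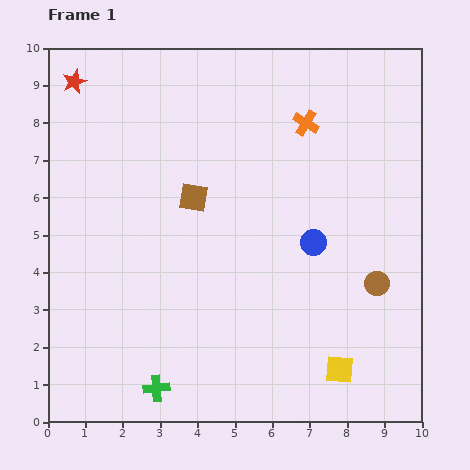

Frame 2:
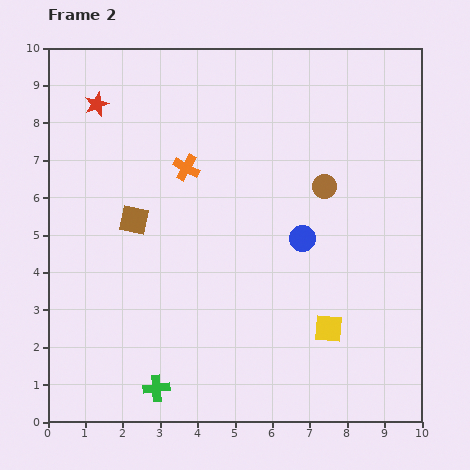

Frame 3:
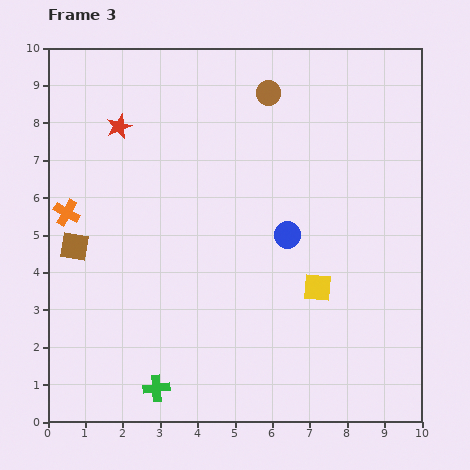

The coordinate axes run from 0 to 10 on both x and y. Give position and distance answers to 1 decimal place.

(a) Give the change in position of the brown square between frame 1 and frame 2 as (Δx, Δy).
(-1.6, -0.6)

The brown square was at (3.9, 6.0) in frame 1 and (2.3, 5.4) in frame 2.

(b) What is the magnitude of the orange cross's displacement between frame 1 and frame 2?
3.4

The orange cross moved from (6.9, 8.0) to (3.7, 6.8), a distance of √(3.2² + 1.2²) ≈ 3.4.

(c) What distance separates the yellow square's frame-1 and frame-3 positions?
2.3

The yellow square moved from (7.8, 1.4) to (7.2, 3.6), a distance of √(0.6² + 2.2²) ≈ 2.3.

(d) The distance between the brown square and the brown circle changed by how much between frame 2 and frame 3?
+1.4

Distance in frame 2: 5.2. Distance in frame 3: 6.6.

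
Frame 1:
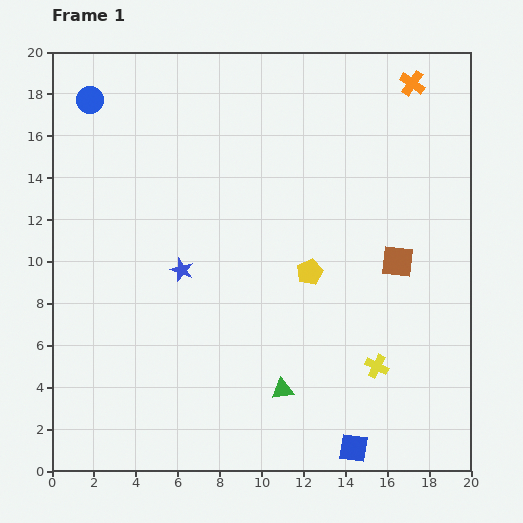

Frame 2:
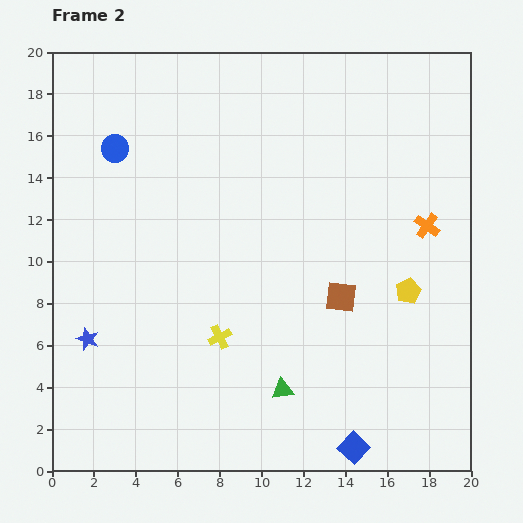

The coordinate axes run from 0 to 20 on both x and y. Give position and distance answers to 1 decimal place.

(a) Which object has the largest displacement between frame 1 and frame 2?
the yellow cross

(moved 7.6; next 6.8)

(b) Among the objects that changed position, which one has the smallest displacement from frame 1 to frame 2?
the blue circle

(moved 2.6)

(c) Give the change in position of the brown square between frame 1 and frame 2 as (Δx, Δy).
(-2.7, -1.7)

The brown square was at (16.5, 10.0) in frame 1 and (13.8, 8.3) in frame 2.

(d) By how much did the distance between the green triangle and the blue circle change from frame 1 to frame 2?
-2.6

Distance in frame 1: 16.6. Distance in frame 2: 14.0.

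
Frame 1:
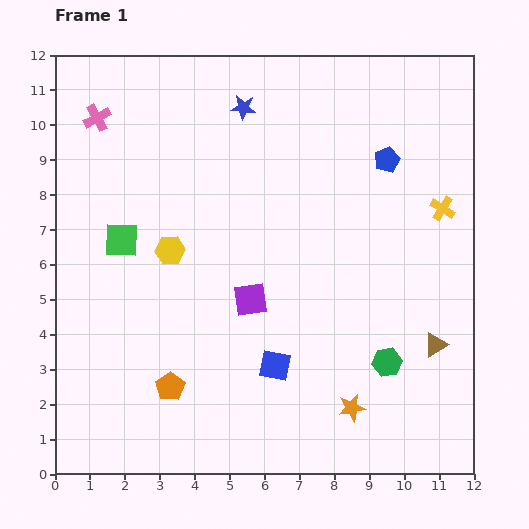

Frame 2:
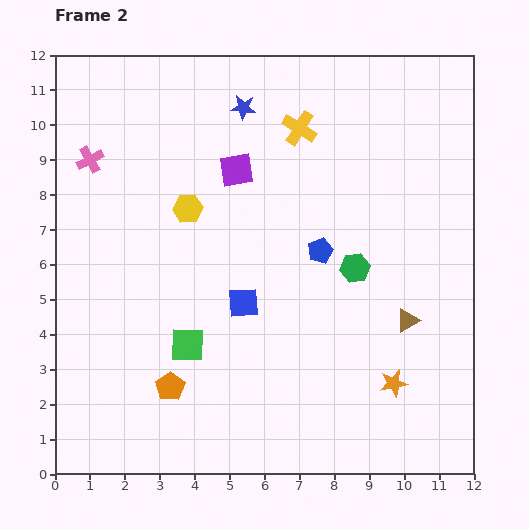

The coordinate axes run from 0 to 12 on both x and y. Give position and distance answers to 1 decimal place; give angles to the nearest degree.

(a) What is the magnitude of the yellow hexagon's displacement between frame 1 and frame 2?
1.3

The yellow hexagon moved from (3.3, 6.4) to (3.8, 7.6), a distance of √(0.5² + 1.2²) ≈ 1.3.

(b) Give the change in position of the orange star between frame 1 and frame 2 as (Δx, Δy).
(1.2, 0.7)

The orange star was at (8.5, 1.9) in frame 1 and (9.7, 2.6) in frame 2.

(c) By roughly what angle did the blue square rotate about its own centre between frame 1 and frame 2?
15° counter-clockwise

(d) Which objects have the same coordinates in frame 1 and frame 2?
the blue star, the orange pentagon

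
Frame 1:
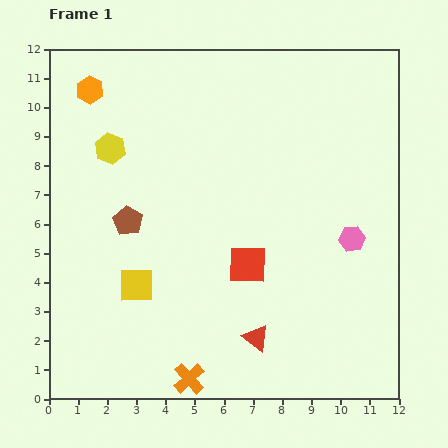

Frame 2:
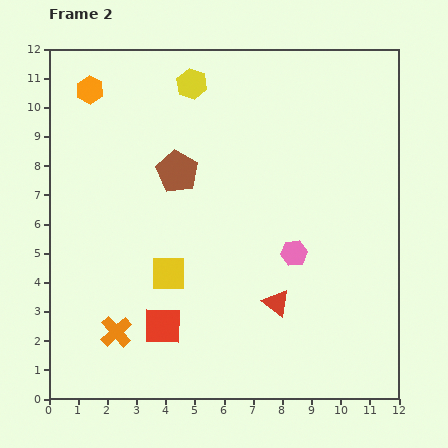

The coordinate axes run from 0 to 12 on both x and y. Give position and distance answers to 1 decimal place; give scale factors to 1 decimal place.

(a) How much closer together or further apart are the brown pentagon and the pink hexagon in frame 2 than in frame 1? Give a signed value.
-2.8

Distance in frame 1: 7.7. Distance in frame 2: 4.9.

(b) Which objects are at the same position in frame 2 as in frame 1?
the orange hexagon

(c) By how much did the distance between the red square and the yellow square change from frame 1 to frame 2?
-2.1

Distance in frame 1: 3.9. Distance in frame 2: 1.8.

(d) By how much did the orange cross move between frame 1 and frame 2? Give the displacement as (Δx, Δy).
(-2.5, 1.6)

The orange cross was at (4.8, 0.7) in frame 1 and (2.3, 2.3) in frame 2.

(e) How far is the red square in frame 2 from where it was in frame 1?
3.6

The red square moved from (6.8, 4.6) to (3.9, 2.5), a distance of √(2.9² + 2.1²) ≈ 3.6.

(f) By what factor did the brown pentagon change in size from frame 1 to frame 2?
1.4×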